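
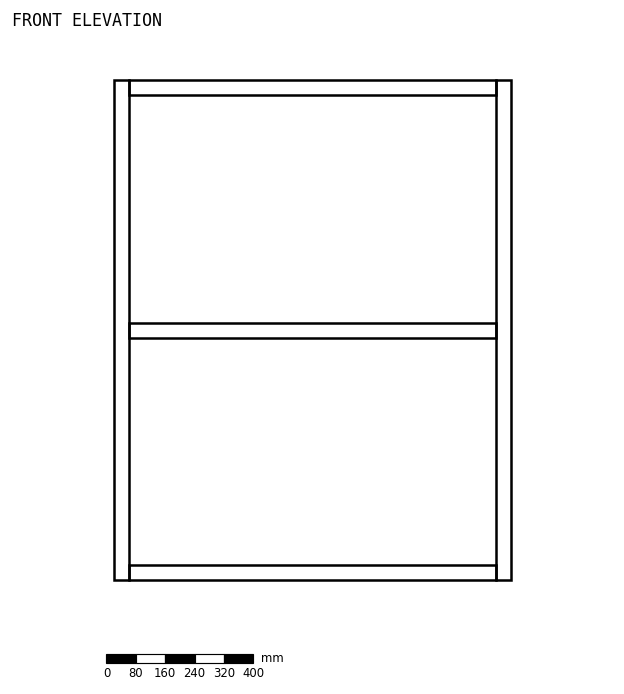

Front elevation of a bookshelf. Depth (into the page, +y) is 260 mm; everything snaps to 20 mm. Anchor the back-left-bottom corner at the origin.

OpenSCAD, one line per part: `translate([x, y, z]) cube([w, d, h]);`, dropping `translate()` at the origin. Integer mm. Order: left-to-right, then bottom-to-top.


cube([40, 260, 1360]);
translate([40, 0, 0]) cube([1000, 260, 40]);
translate([40, 0, 660]) cube([1000, 260, 40]);
translate([40, 0, 1320]) cube([1000, 260, 40]);
translate([1040, 0, 0]) cube([40, 260, 1360]);


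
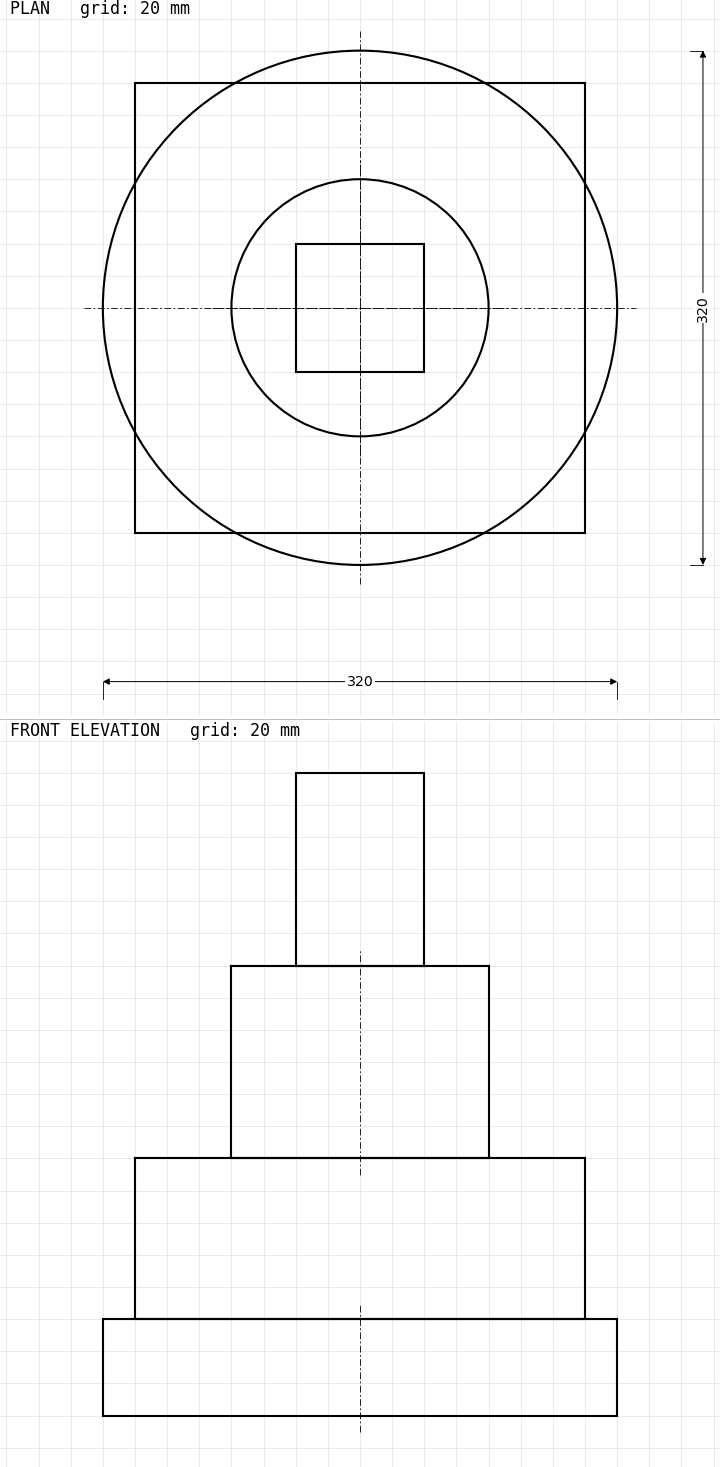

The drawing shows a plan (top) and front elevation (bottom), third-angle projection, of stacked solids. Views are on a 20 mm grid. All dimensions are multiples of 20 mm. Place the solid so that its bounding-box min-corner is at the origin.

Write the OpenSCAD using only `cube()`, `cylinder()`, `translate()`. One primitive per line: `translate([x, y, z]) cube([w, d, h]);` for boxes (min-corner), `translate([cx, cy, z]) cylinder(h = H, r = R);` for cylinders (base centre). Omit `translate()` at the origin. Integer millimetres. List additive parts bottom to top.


translate([160, 160, 0]) cylinder(h = 60, r = 160);
translate([20, 20, 60]) cube([280, 280, 100]);
translate([160, 160, 160]) cylinder(h = 120, r = 80);
translate([120, 120, 280]) cube([80, 80, 120]);


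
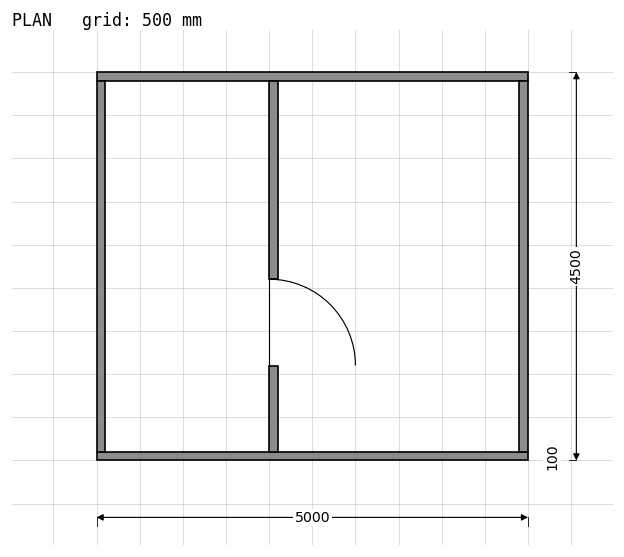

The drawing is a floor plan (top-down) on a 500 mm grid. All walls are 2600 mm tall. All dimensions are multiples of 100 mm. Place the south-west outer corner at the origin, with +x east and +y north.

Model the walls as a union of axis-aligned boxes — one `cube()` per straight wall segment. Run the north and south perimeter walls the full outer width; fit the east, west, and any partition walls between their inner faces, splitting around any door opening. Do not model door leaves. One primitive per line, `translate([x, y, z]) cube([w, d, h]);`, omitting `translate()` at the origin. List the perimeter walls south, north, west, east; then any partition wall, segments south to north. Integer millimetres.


cube([5000, 100, 2600]);
translate([0, 4400, 0]) cube([5000, 100, 2600]);
translate([0, 100, 0]) cube([100, 4300, 2600]);
translate([4900, 100, 0]) cube([100, 4300, 2600]);
translate([2000, 100, 0]) cube([100, 1000, 2600]);
translate([2000, 2100, 0]) cube([100, 2300, 2600]);


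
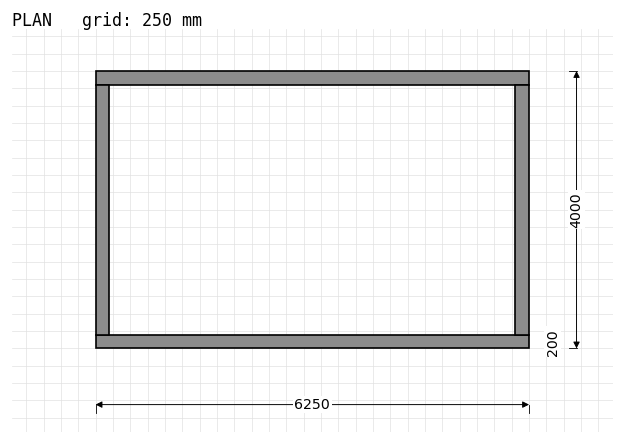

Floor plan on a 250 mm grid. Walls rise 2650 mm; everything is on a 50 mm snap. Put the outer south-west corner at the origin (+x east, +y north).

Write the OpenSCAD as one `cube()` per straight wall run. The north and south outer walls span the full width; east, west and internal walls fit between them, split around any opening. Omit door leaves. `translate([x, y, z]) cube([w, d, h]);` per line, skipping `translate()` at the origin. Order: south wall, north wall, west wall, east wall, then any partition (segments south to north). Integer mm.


cube([6250, 200, 2650]);
translate([0, 3800, 0]) cube([6250, 200, 2650]);
translate([0, 200, 0]) cube([200, 3600, 2650]);
translate([6050, 200, 0]) cube([200, 3600, 2650]);


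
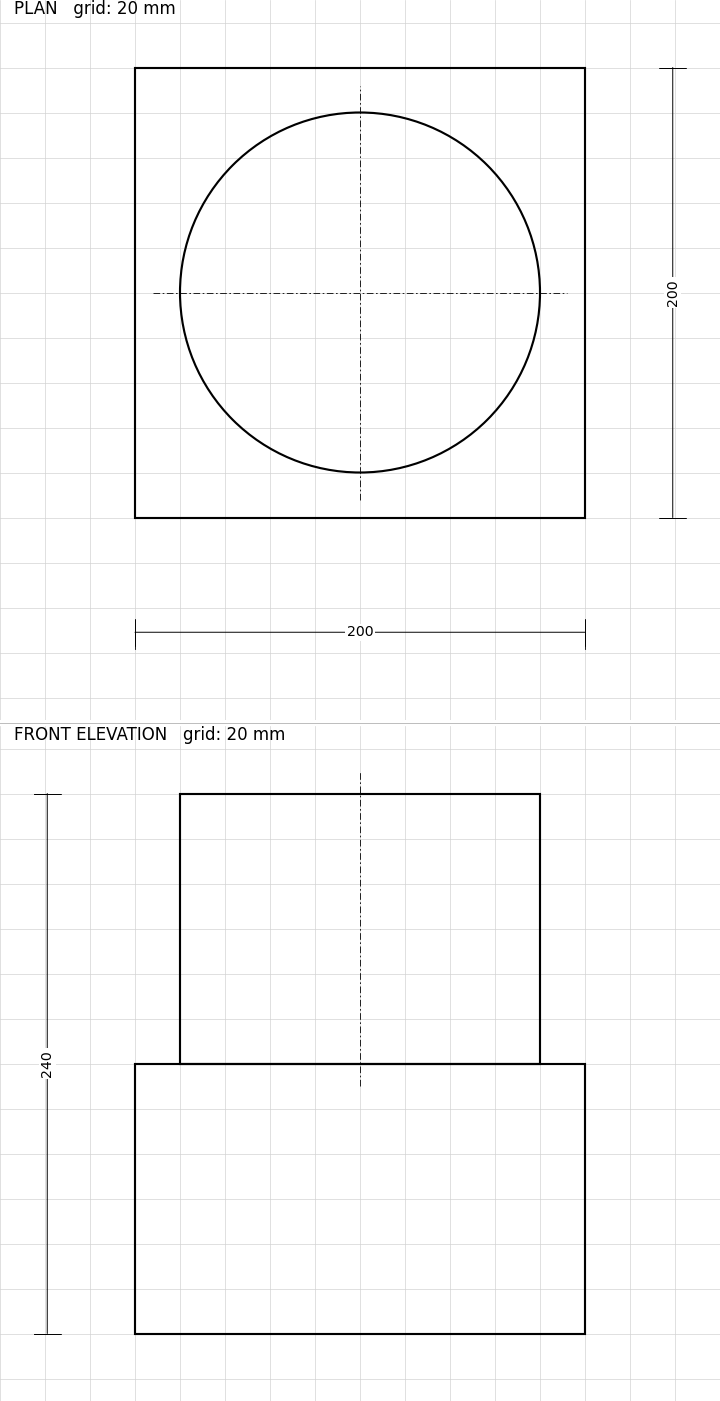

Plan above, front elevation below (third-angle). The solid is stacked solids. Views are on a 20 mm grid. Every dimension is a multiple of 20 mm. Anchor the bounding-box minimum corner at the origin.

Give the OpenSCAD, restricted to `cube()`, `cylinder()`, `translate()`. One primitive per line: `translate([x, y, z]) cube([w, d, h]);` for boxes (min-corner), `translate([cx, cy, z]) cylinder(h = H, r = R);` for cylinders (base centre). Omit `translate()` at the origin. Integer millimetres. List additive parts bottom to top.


cube([200, 200, 120]);
translate([100, 100, 120]) cylinder(h = 120, r = 80);


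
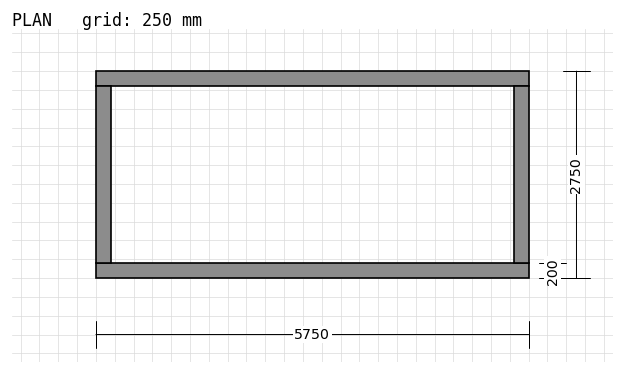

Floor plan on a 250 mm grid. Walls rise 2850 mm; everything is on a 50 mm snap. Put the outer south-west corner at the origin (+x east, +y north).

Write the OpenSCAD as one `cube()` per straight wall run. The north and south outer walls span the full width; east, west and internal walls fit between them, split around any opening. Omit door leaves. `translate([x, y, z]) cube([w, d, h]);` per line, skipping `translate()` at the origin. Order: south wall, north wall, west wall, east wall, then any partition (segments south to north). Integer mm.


cube([5750, 200, 2850]);
translate([0, 2550, 0]) cube([5750, 200, 2850]);
translate([0, 200, 0]) cube([200, 2350, 2850]);
translate([5550, 200, 0]) cube([200, 2350, 2850]);


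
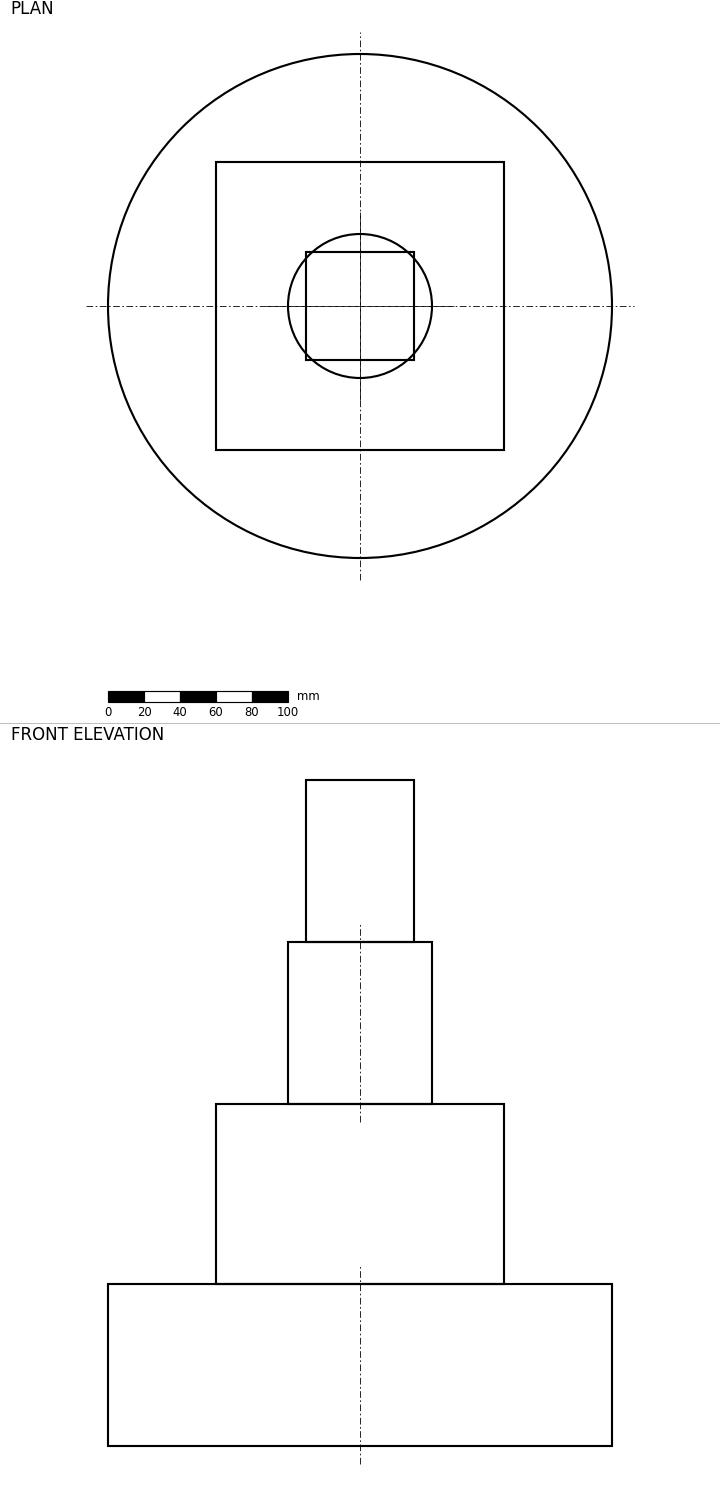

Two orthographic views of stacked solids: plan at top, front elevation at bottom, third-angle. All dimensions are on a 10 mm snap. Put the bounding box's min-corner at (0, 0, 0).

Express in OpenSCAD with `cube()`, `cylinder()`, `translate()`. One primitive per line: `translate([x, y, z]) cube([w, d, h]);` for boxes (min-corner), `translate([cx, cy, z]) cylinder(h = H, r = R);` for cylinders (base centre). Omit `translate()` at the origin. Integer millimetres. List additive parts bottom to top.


translate([140, 140, 0]) cylinder(h = 90, r = 140);
translate([60, 60, 90]) cube([160, 160, 100]);
translate([140, 140, 190]) cylinder(h = 90, r = 40);
translate([110, 110, 280]) cube([60, 60, 90]);


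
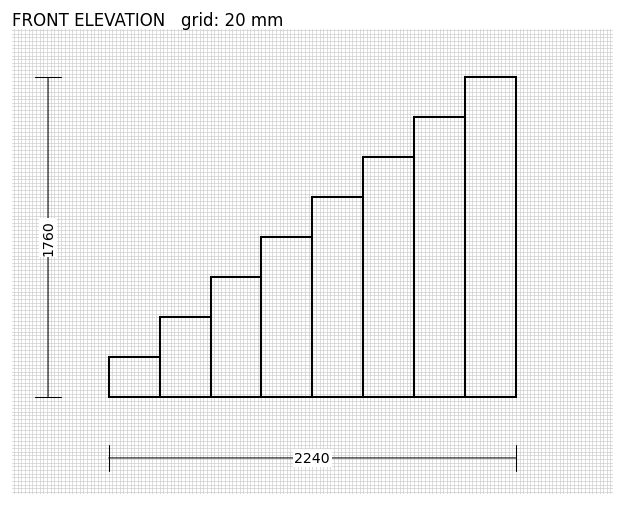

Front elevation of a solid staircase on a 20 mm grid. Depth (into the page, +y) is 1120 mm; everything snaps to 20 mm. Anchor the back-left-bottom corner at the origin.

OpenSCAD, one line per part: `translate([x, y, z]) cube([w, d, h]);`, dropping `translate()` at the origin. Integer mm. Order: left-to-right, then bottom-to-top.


cube([280, 1120, 220]);
translate([280, 0, 0]) cube([280, 1120, 440]);
translate([560, 0, 0]) cube([280, 1120, 660]);
translate([840, 0, 0]) cube([280, 1120, 880]);
translate([1120, 0, 0]) cube([280, 1120, 1100]);
translate([1400, 0, 0]) cube([280, 1120, 1320]);
translate([1680, 0, 0]) cube([280, 1120, 1540]);
translate([1960, 0, 0]) cube([280, 1120, 1760]);


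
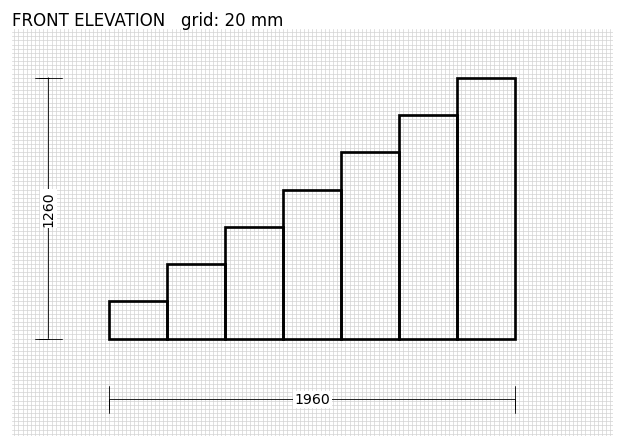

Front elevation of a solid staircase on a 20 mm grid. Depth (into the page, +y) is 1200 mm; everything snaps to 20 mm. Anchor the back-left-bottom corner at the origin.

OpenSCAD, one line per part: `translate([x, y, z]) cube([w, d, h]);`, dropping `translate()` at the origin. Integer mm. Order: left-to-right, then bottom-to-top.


cube([280, 1200, 180]);
translate([280, 0, 0]) cube([280, 1200, 360]);
translate([560, 0, 0]) cube([280, 1200, 540]);
translate([840, 0, 0]) cube([280, 1200, 720]);
translate([1120, 0, 0]) cube([280, 1200, 900]);
translate([1400, 0, 0]) cube([280, 1200, 1080]);
translate([1680, 0, 0]) cube([280, 1200, 1260]);


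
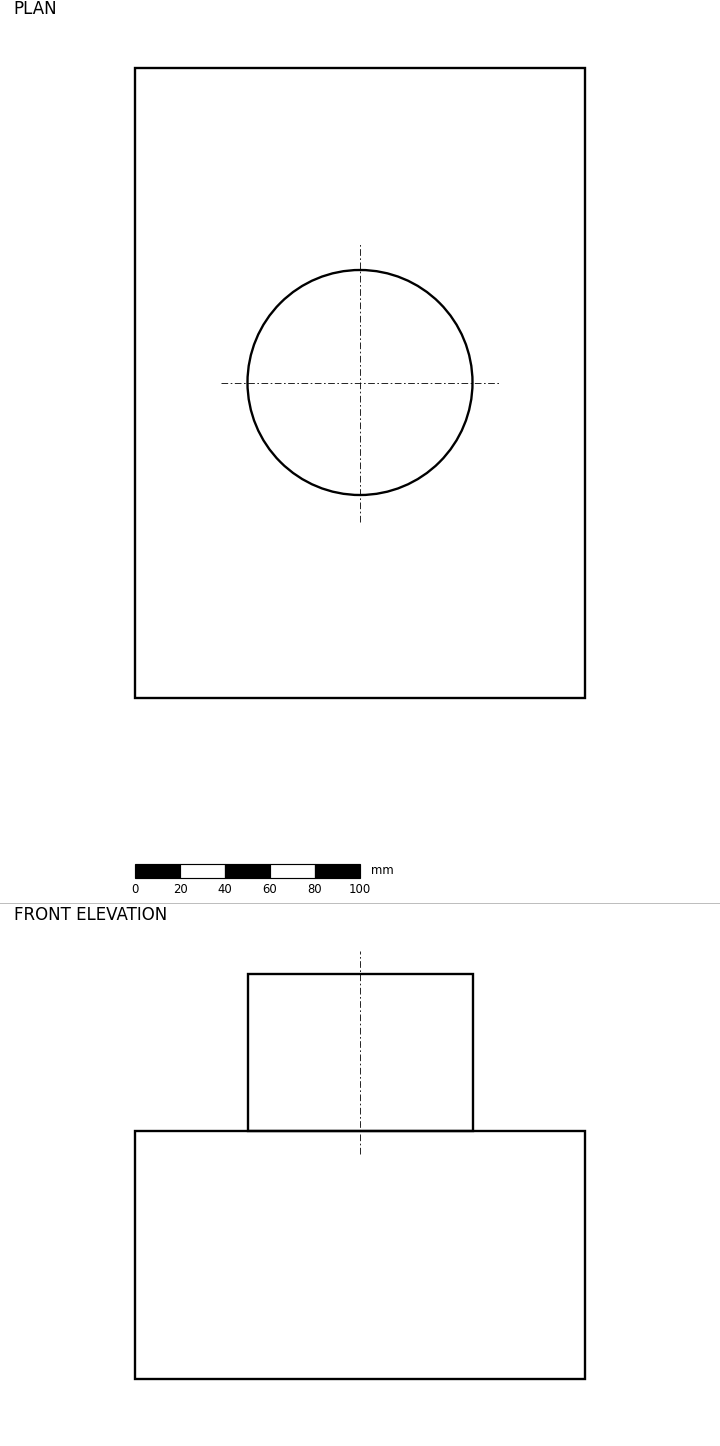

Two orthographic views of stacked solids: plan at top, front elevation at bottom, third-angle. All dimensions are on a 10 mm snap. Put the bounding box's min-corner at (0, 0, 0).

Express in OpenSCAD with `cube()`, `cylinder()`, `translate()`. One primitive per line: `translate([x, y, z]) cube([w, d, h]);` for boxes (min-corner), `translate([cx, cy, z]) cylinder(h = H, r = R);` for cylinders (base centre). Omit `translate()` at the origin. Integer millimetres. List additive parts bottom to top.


cube([200, 280, 110]);
translate([100, 140, 110]) cylinder(h = 70, r = 50);


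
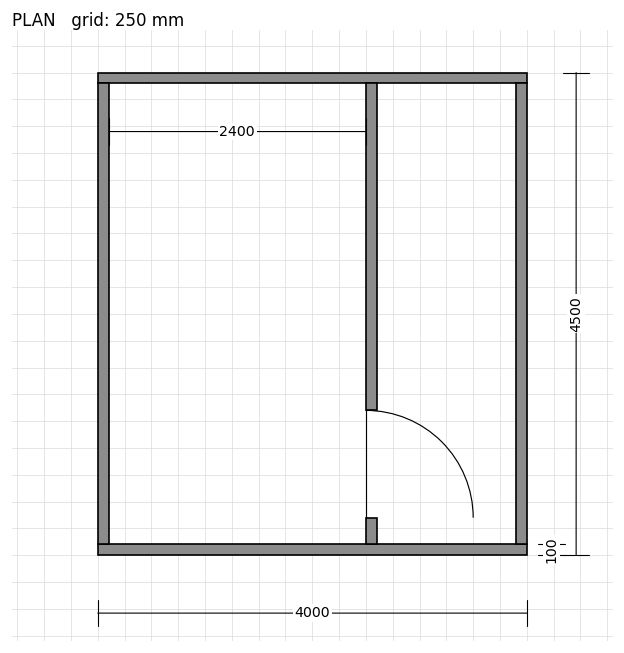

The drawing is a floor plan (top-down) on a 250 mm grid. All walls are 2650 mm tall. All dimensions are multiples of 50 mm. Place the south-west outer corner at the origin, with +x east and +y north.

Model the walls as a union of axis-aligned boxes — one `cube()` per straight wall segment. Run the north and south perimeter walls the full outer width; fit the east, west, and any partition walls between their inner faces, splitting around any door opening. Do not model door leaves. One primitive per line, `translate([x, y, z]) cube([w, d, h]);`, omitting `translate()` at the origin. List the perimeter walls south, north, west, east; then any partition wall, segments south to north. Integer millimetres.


cube([4000, 100, 2650]);
translate([0, 4400, 0]) cube([4000, 100, 2650]);
translate([0, 100, 0]) cube([100, 4300, 2650]);
translate([3900, 100, 0]) cube([100, 4300, 2650]);
translate([2500, 100, 0]) cube([100, 250, 2650]);
translate([2500, 1350, 0]) cube([100, 3050, 2650]);


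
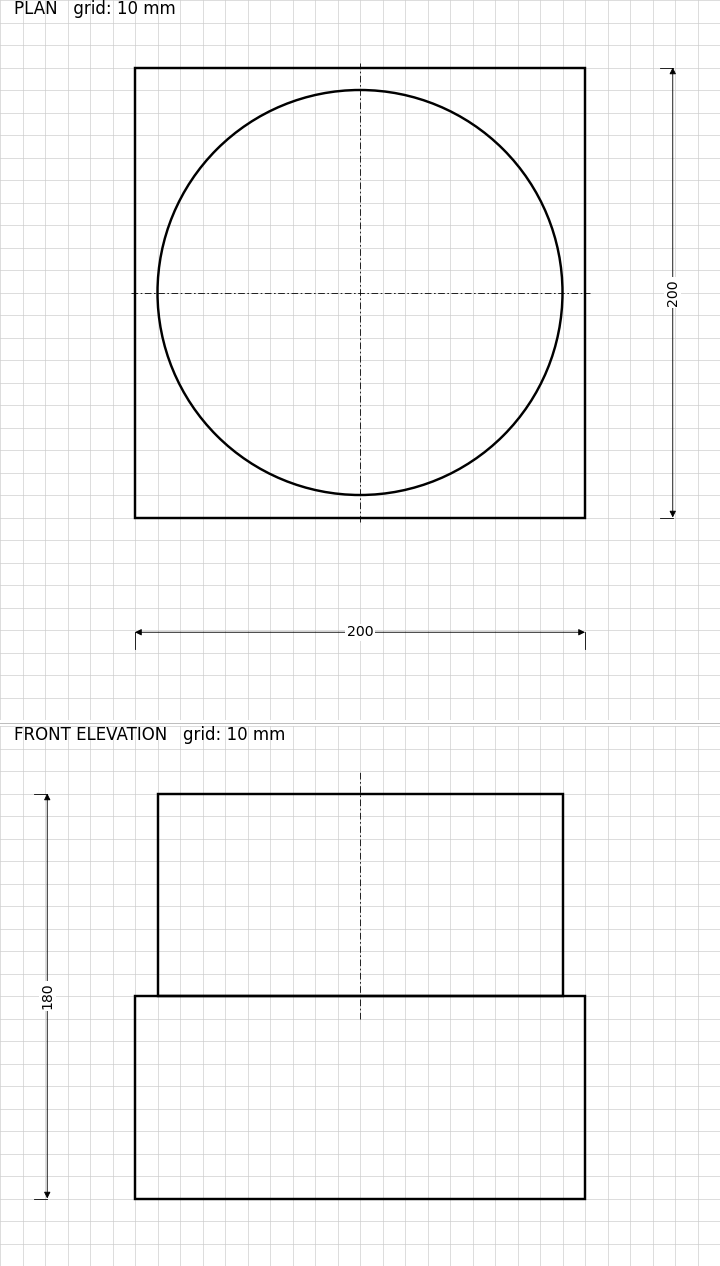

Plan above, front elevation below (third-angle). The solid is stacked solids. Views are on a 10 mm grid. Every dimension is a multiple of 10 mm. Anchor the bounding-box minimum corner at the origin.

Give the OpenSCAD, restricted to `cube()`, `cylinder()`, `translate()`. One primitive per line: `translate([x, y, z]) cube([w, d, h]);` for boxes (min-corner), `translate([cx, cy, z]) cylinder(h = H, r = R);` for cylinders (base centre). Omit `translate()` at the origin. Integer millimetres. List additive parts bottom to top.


cube([200, 200, 90]);
translate([100, 100, 90]) cylinder(h = 90, r = 90);


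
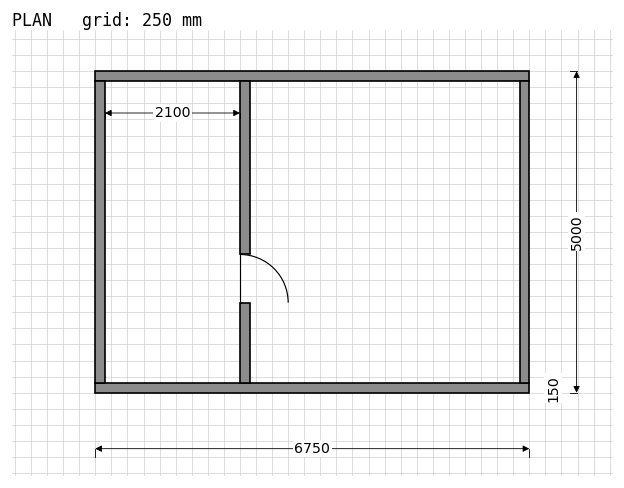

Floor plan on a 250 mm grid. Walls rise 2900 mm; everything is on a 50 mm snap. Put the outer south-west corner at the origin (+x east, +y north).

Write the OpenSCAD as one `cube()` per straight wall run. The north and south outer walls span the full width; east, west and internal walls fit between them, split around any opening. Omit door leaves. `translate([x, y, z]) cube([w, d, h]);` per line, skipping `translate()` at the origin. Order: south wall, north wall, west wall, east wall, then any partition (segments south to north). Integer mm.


cube([6750, 150, 2900]);
translate([0, 4850, 0]) cube([6750, 150, 2900]);
translate([0, 150, 0]) cube([150, 4700, 2900]);
translate([6600, 150, 0]) cube([150, 4700, 2900]);
translate([2250, 150, 0]) cube([150, 1250, 2900]);
translate([2250, 2150, 0]) cube([150, 2700, 2900]);


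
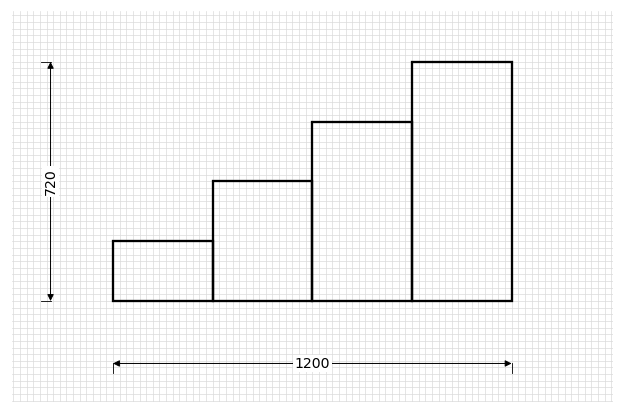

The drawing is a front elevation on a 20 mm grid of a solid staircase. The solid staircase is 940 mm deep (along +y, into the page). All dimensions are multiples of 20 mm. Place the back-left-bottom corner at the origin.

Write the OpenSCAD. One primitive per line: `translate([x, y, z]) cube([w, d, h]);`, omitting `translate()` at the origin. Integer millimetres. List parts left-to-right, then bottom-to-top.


cube([300, 940, 180]);
translate([300, 0, 0]) cube([300, 940, 360]);
translate([600, 0, 0]) cube([300, 940, 540]);
translate([900, 0, 0]) cube([300, 940, 720]);


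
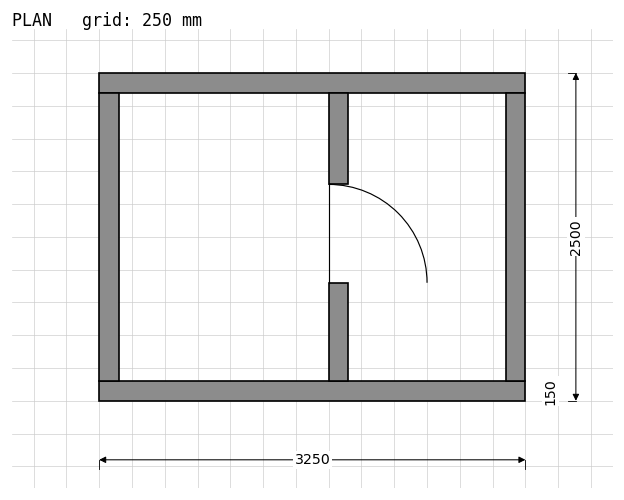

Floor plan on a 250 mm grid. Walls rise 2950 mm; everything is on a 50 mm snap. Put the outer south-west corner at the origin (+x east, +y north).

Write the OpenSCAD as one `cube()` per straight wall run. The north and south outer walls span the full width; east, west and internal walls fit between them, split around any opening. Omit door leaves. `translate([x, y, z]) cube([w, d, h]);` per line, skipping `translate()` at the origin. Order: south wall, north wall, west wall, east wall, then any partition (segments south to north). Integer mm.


cube([3250, 150, 2950]);
translate([0, 2350, 0]) cube([3250, 150, 2950]);
translate([0, 150, 0]) cube([150, 2200, 2950]);
translate([3100, 150, 0]) cube([150, 2200, 2950]);
translate([1750, 150, 0]) cube([150, 750, 2950]);
translate([1750, 1650, 0]) cube([150, 700, 2950]);


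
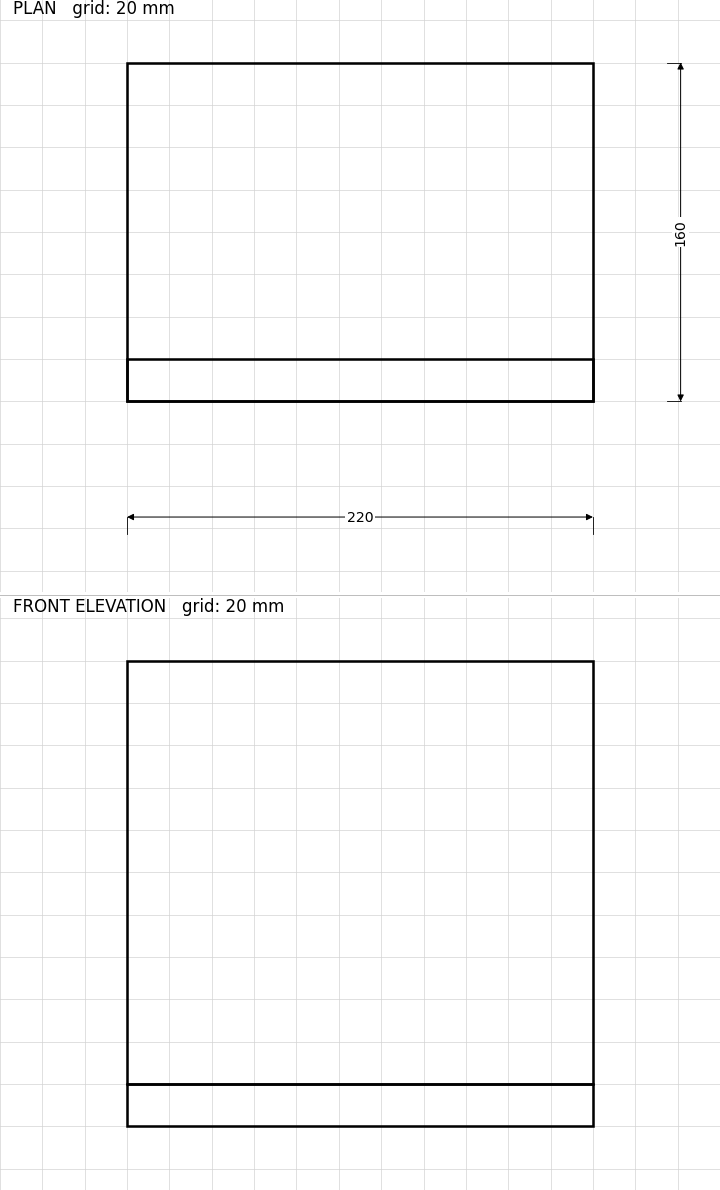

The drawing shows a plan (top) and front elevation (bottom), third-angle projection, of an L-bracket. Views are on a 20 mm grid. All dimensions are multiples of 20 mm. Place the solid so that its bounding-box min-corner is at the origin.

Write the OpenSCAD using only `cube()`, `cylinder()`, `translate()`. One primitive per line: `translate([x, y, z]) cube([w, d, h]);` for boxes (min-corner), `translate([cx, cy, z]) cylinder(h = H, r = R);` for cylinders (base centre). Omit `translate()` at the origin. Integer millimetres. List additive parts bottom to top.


cube([220, 160, 20]);
translate([0, 0, 20]) cube([220, 20, 200]);


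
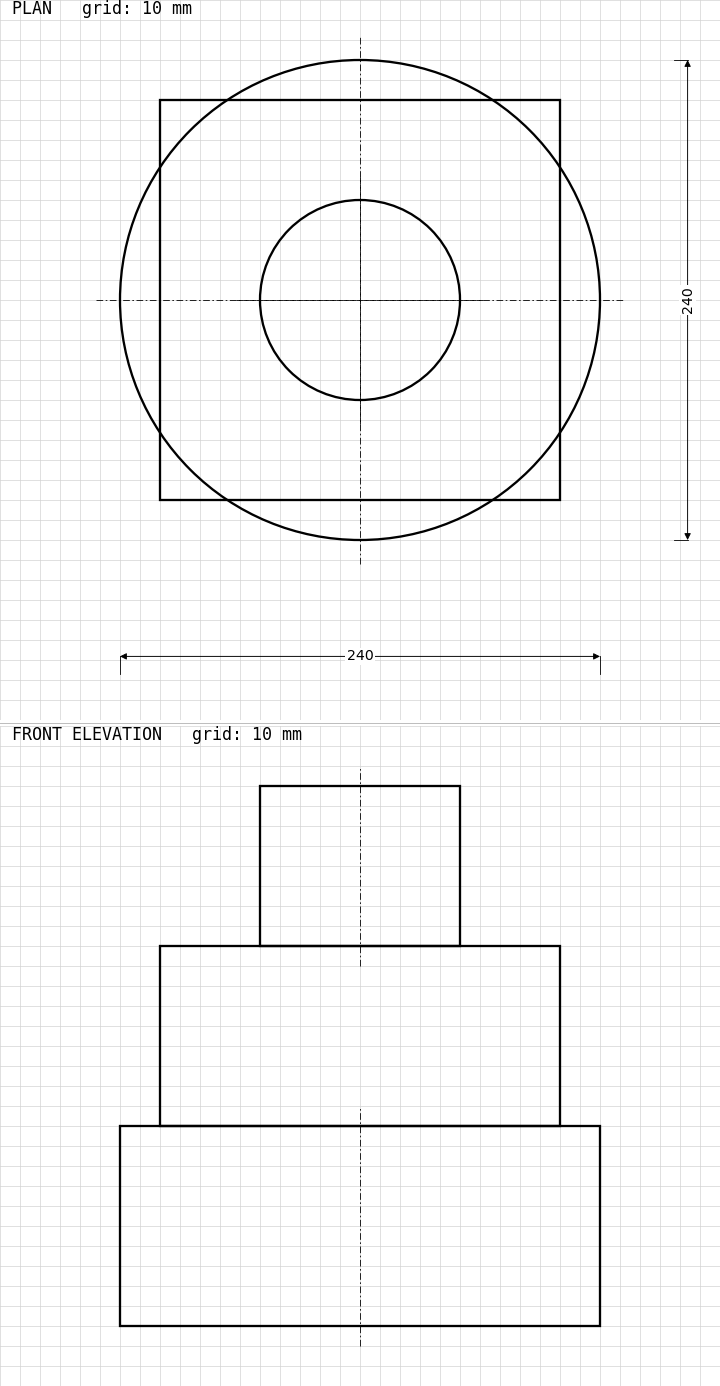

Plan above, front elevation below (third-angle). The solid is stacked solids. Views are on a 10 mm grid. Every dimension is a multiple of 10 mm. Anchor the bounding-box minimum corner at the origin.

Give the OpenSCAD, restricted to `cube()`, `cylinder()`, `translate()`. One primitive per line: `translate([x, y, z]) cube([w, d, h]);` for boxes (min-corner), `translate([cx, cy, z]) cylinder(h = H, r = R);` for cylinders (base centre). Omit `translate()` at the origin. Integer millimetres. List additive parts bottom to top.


translate([120, 120, 0]) cylinder(h = 100, r = 120);
translate([20, 20, 100]) cube([200, 200, 90]);
translate([120, 120, 190]) cylinder(h = 80, r = 50);


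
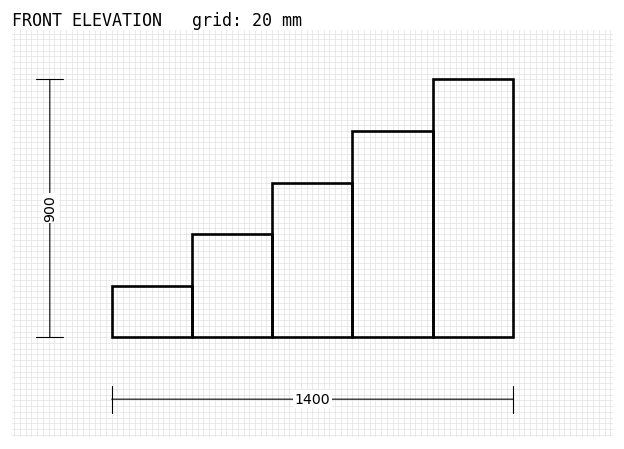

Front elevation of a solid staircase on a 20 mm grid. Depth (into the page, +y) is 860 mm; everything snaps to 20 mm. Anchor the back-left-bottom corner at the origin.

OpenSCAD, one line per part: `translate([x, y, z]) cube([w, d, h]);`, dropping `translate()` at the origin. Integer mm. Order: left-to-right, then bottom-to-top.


cube([280, 860, 180]);
translate([280, 0, 0]) cube([280, 860, 360]);
translate([560, 0, 0]) cube([280, 860, 540]);
translate([840, 0, 0]) cube([280, 860, 720]);
translate([1120, 0, 0]) cube([280, 860, 900]);


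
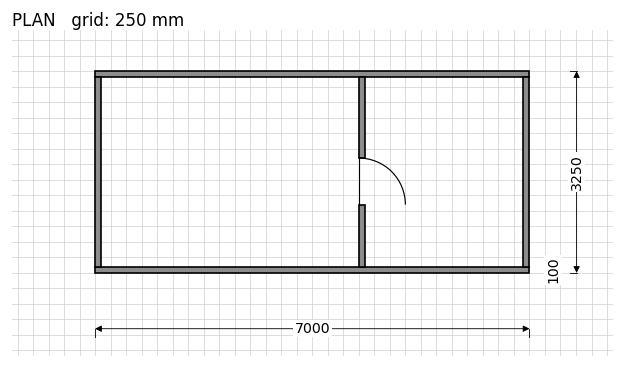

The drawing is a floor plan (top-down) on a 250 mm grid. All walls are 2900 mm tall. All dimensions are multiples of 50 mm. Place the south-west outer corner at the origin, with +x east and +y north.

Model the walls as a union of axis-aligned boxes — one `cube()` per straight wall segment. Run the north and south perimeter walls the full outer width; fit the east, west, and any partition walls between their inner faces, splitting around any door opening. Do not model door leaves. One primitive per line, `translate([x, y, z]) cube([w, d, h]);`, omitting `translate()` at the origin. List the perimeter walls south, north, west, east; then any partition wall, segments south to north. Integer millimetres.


cube([7000, 100, 2900]);
translate([0, 3150, 0]) cube([7000, 100, 2900]);
translate([0, 100, 0]) cube([100, 3050, 2900]);
translate([6900, 100, 0]) cube([100, 3050, 2900]);
translate([4250, 100, 0]) cube([100, 1000, 2900]);
translate([4250, 1850, 0]) cube([100, 1300, 2900]);


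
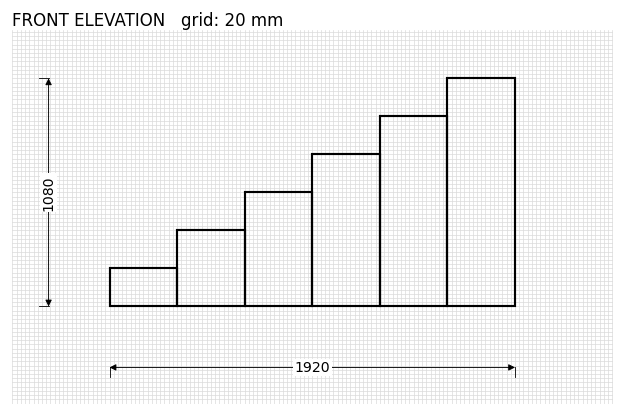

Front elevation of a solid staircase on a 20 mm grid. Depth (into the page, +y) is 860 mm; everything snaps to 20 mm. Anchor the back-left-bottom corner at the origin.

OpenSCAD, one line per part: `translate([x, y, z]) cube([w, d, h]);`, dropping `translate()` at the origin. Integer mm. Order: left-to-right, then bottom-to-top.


cube([320, 860, 180]);
translate([320, 0, 0]) cube([320, 860, 360]);
translate([640, 0, 0]) cube([320, 860, 540]);
translate([960, 0, 0]) cube([320, 860, 720]);
translate([1280, 0, 0]) cube([320, 860, 900]);
translate([1600, 0, 0]) cube([320, 860, 1080]);


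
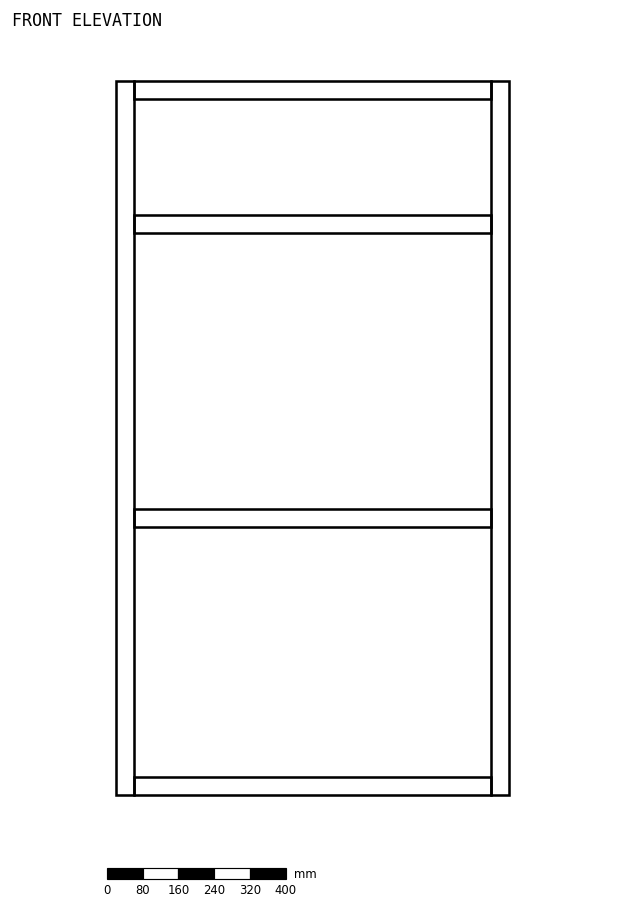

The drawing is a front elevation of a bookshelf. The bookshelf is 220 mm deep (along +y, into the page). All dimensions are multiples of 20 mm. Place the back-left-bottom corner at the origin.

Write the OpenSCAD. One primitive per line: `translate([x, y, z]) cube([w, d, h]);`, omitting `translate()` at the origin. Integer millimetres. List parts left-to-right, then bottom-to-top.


cube([40, 220, 1600]);
translate([40, 0, 0]) cube([800, 220, 40]);
translate([40, 0, 600]) cube([800, 220, 40]);
translate([40, 0, 1260]) cube([800, 220, 40]);
translate([40, 0, 1560]) cube([800, 220, 40]);
translate([840, 0, 0]) cube([40, 220, 1600]);


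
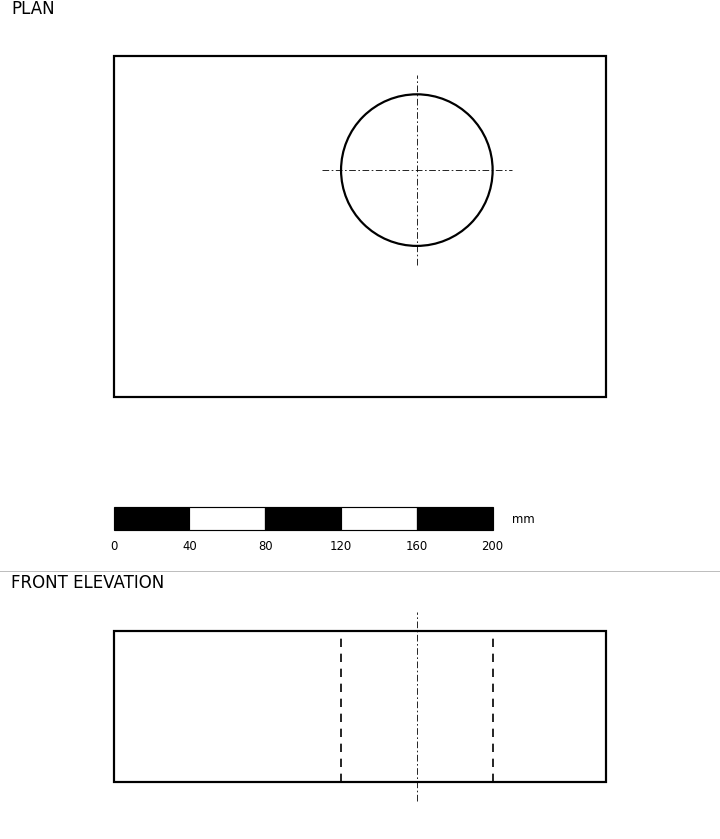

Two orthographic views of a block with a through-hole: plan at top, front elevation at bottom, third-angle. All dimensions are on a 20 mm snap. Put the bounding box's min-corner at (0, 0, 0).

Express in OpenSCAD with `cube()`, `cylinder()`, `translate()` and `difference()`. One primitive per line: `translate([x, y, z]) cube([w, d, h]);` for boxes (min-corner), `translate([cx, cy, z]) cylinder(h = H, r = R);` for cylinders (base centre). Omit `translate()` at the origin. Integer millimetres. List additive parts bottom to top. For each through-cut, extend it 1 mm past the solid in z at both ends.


difference() {
  cube([260, 180, 80]);
  translate([160, 120, -1]) cylinder(h = 82, r = 40);
}


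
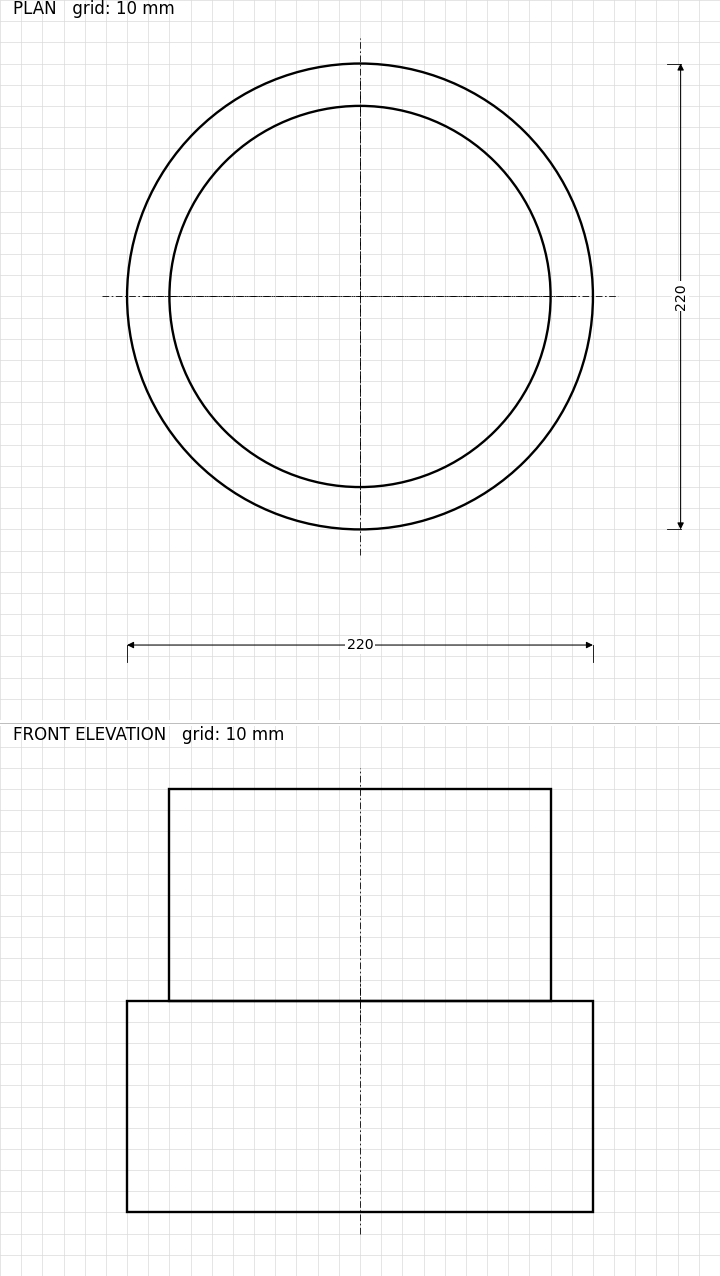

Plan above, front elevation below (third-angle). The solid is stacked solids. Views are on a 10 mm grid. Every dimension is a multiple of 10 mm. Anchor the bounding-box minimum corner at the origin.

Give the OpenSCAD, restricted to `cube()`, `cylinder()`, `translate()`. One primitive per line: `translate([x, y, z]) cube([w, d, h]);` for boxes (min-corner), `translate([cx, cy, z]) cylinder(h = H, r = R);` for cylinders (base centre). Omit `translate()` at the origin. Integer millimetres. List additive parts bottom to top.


translate([110, 110, 0]) cylinder(h = 100, r = 110);
translate([110, 110, 100]) cylinder(h = 100, r = 90);


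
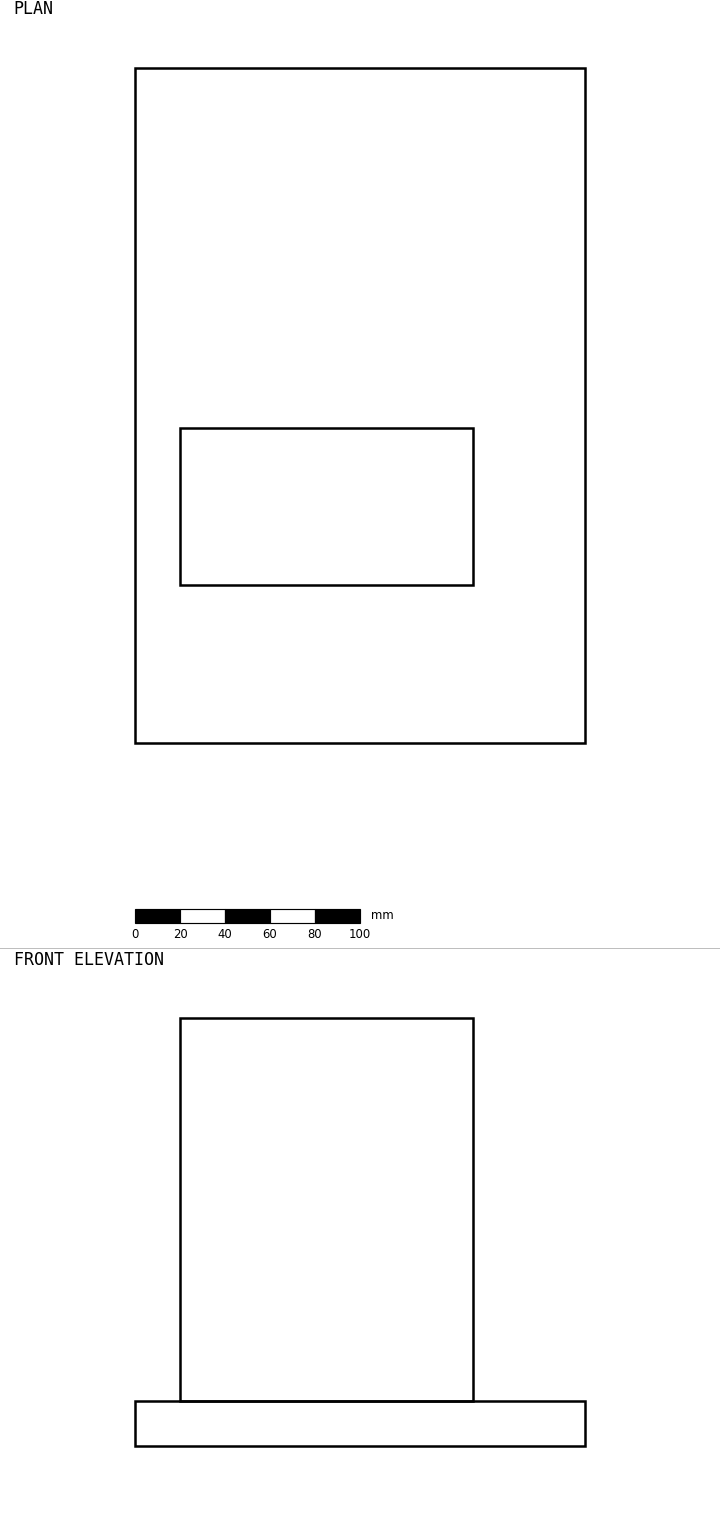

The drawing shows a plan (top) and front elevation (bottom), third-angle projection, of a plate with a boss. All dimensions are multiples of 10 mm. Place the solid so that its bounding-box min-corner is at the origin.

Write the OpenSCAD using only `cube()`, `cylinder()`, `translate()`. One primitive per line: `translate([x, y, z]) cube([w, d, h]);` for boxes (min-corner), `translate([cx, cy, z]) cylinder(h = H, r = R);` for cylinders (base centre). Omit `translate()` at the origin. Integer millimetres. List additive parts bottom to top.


cube([200, 300, 20]);
translate([20, 70, 20]) cube([130, 70, 170]);


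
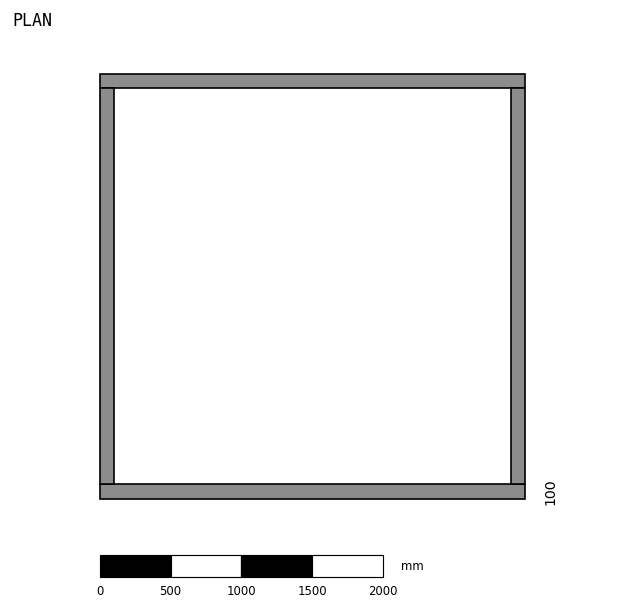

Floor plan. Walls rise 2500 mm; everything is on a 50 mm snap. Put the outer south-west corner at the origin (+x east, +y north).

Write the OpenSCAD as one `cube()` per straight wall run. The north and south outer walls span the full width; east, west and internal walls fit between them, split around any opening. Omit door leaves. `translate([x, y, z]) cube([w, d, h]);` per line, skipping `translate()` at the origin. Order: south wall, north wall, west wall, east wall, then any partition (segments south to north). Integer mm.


cube([3000, 100, 2500]);
translate([0, 2900, 0]) cube([3000, 100, 2500]);
translate([0, 100, 0]) cube([100, 2800, 2500]);
translate([2900, 100, 0]) cube([100, 2800, 2500]);


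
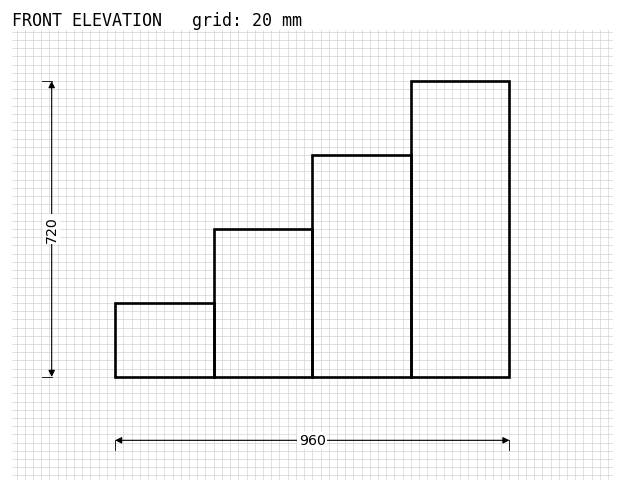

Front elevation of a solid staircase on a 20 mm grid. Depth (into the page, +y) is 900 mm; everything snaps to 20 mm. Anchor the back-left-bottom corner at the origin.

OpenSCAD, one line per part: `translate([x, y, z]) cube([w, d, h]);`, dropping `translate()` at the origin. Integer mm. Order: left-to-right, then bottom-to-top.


cube([240, 900, 180]);
translate([240, 0, 0]) cube([240, 900, 360]);
translate([480, 0, 0]) cube([240, 900, 540]);
translate([720, 0, 0]) cube([240, 900, 720]);


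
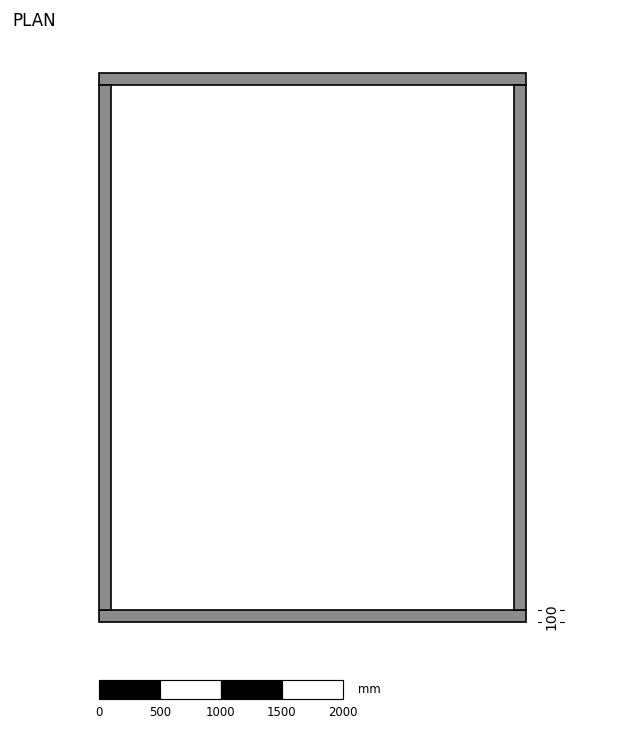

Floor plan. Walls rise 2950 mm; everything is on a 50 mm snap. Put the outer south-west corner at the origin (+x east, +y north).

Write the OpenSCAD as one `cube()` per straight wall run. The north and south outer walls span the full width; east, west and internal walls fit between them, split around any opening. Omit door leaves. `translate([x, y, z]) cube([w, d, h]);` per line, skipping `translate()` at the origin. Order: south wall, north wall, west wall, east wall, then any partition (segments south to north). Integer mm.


cube([3500, 100, 2950]);
translate([0, 4400, 0]) cube([3500, 100, 2950]);
translate([0, 100, 0]) cube([100, 4300, 2950]);
translate([3400, 100, 0]) cube([100, 4300, 2950]);


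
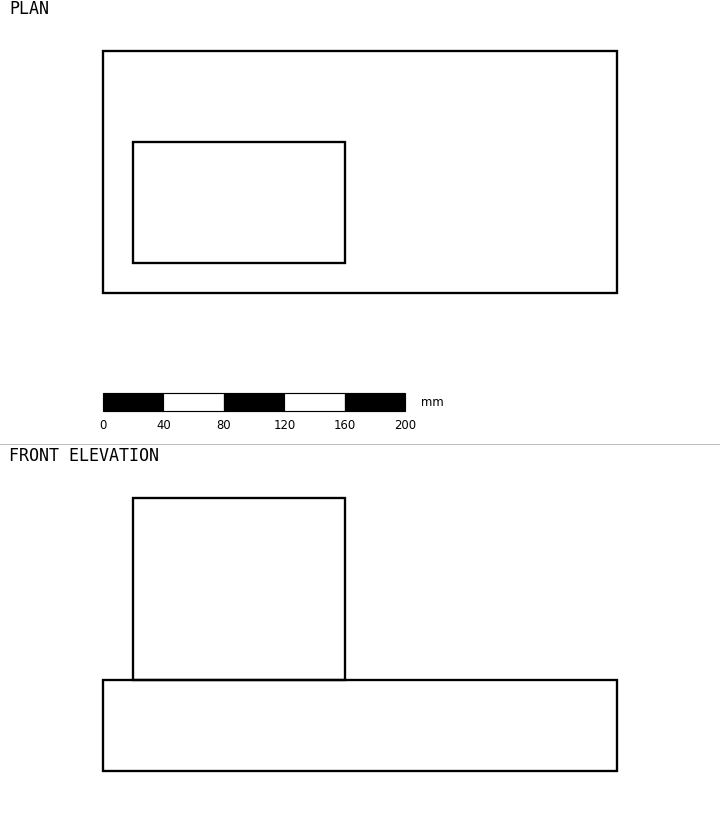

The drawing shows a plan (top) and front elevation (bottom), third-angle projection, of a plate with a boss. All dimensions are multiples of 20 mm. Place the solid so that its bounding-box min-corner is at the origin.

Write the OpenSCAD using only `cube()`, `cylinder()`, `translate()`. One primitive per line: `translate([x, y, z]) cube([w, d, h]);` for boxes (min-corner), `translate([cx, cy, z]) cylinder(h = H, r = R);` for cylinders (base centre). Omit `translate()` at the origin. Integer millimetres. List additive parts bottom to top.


cube([340, 160, 60]);
translate([20, 20, 60]) cube([140, 80, 120]);


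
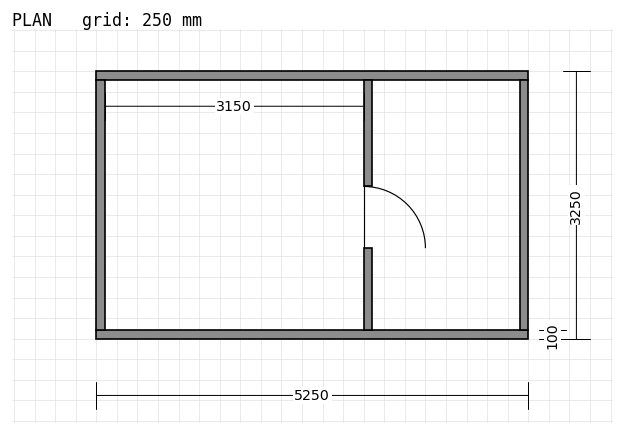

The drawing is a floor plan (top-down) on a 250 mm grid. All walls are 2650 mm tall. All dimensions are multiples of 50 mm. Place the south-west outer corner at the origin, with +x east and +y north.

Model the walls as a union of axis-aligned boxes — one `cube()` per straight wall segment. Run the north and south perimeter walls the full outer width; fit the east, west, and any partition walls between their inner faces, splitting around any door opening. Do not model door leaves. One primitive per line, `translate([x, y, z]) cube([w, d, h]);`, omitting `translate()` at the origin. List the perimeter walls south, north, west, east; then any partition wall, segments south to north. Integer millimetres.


cube([5250, 100, 2650]);
translate([0, 3150, 0]) cube([5250, 100, 2650]);
translate([0, 100, 0]) cube([100, 3050, 2650]);
translate([5150, 100, 0]) cube([100, 3050, 2650]);
translate([3250, 100, 0]) cube([100, 1000, 2650]);
translate([3250, 1850, 0]) cube([100, 1300, 2650]);


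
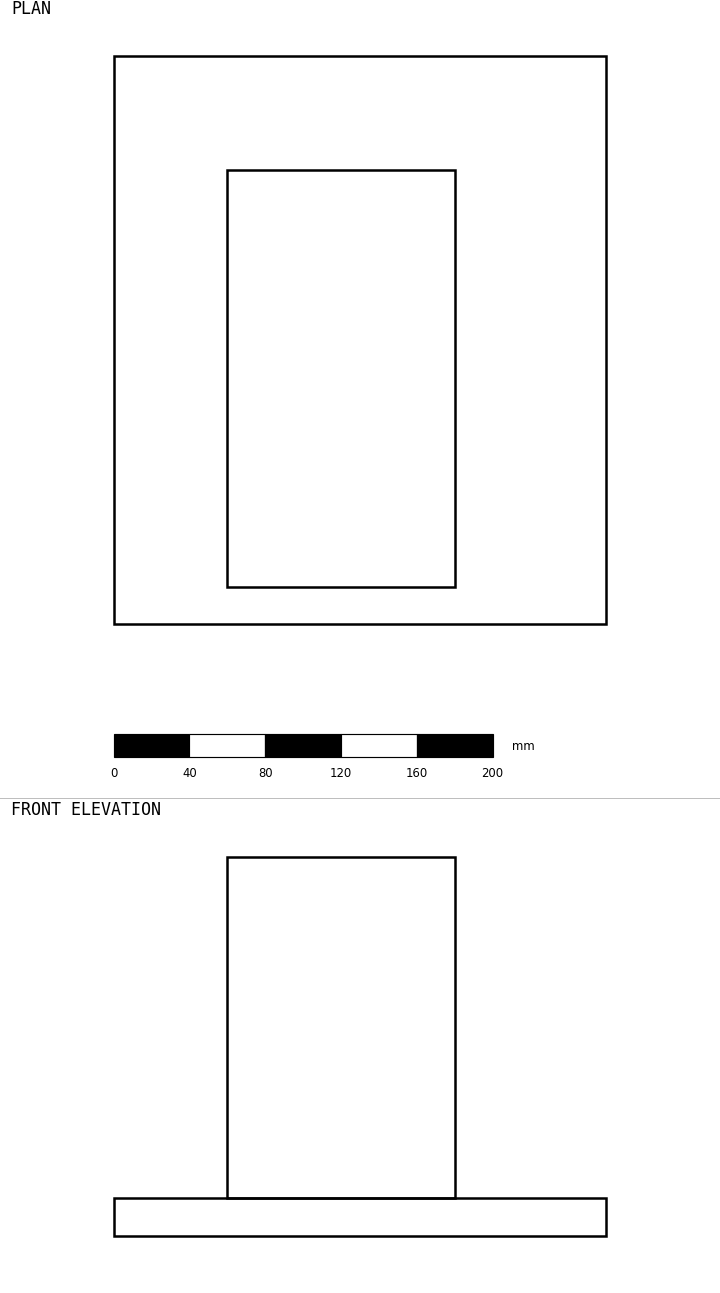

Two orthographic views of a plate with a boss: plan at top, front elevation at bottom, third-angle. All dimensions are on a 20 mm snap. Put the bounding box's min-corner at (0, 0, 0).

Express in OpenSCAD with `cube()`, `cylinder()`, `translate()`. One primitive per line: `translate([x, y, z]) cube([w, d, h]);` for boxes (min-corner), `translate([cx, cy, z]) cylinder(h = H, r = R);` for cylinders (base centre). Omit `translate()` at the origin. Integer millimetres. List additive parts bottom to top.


cube([260, 300, 20]);
translate([60, 20, 20]) cube([120, 220, 180]);


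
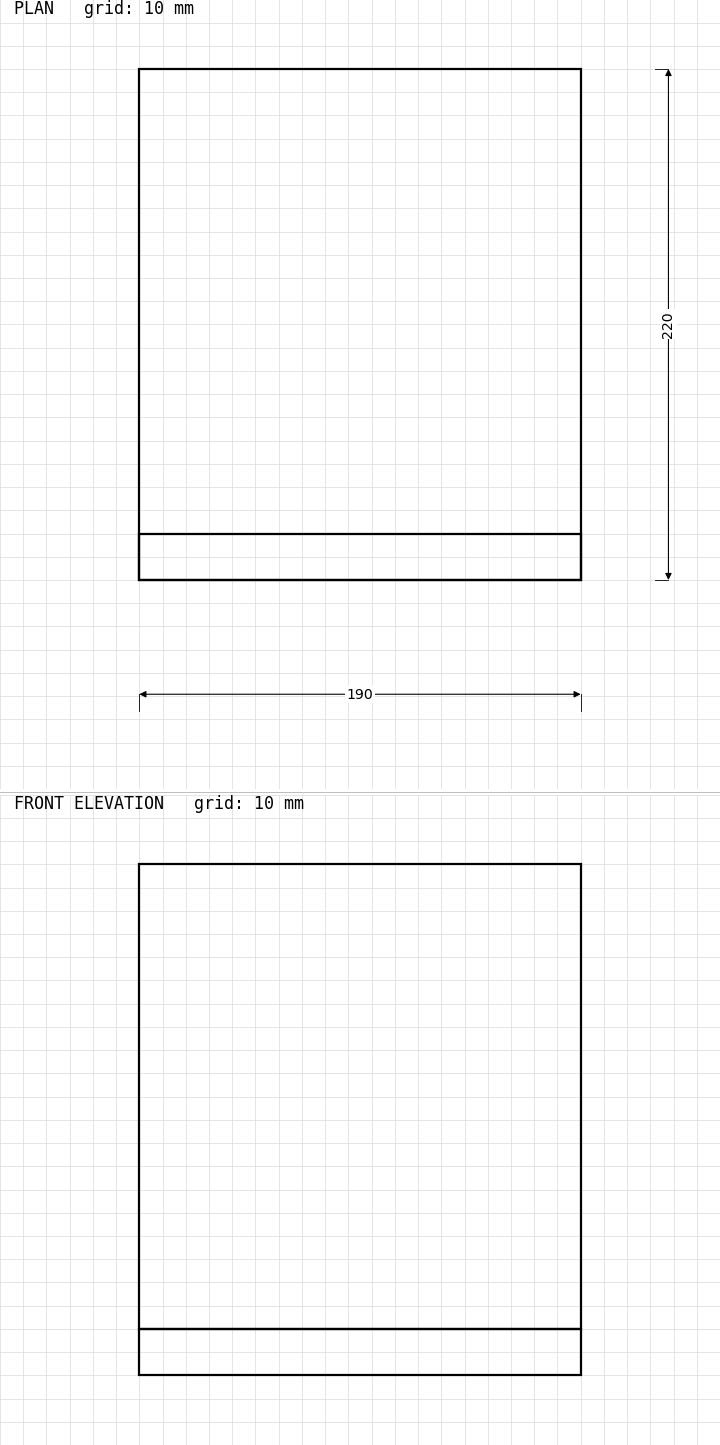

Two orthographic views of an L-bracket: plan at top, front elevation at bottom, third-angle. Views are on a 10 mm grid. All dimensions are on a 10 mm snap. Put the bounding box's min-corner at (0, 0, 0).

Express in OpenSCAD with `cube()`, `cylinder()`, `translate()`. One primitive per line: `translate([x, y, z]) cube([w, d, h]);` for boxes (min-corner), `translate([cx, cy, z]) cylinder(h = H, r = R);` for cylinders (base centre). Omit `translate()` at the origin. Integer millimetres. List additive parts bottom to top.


cube([190, 220, 20]);
translate([0, 0, 20]) cube([190, 20, 200]);


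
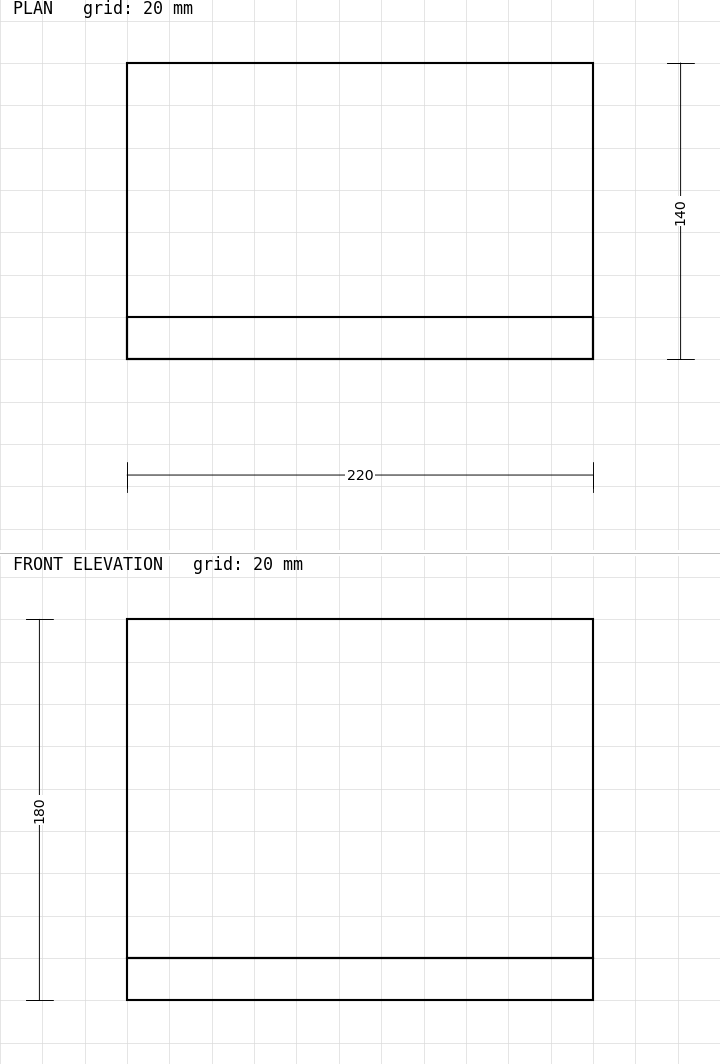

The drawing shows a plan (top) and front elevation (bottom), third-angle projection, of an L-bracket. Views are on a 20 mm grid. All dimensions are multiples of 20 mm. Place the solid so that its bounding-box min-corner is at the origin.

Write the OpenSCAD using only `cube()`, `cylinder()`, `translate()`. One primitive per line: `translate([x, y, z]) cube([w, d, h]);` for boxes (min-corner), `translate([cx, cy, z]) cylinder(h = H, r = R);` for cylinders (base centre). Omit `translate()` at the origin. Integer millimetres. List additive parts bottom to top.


cube([220, 140, 20]);
translate([0, 0, 20]) cube([220, 20, 160]);


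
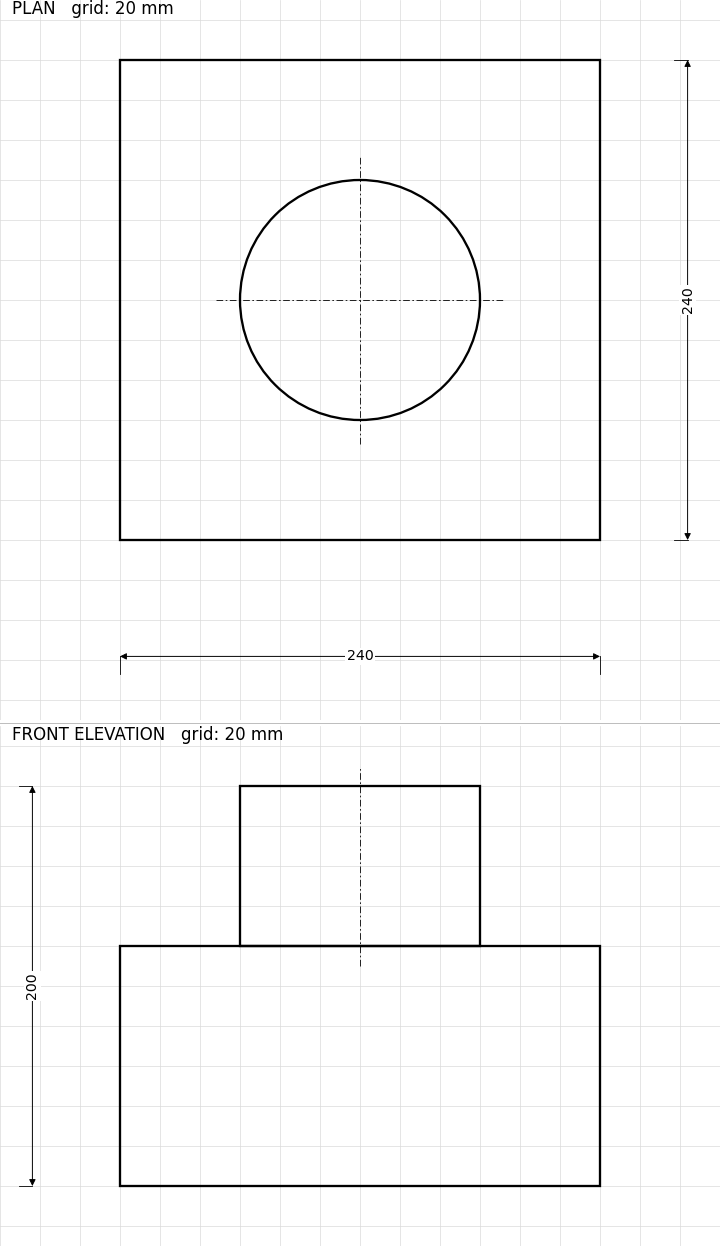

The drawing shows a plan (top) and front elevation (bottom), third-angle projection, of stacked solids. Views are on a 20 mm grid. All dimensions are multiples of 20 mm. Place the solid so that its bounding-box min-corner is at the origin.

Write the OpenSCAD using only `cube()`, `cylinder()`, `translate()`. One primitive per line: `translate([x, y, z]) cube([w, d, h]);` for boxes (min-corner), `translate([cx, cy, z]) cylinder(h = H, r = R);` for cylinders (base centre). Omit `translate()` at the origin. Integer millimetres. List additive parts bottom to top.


cube([240, 240, 120]);
translate([120, 120, 120]) cylinder(h = 80, r = 60);


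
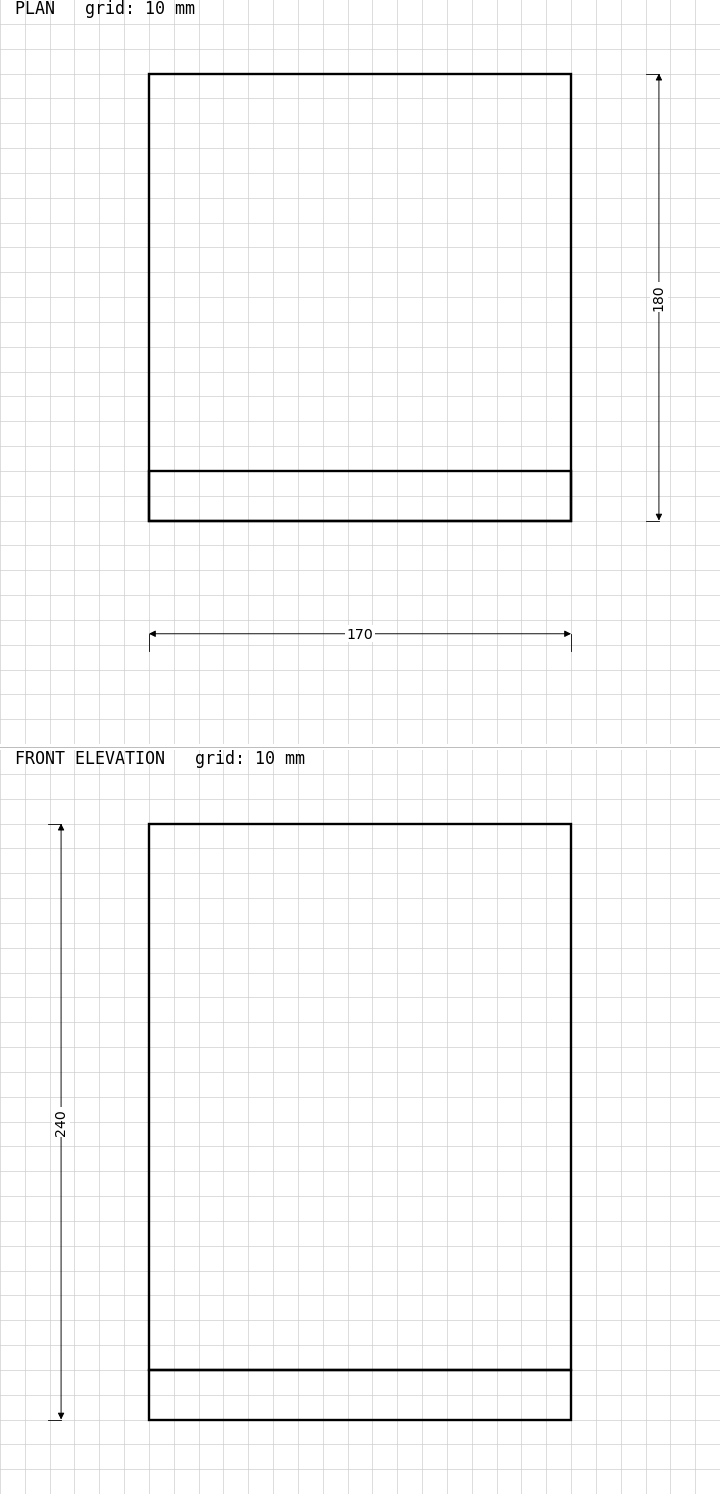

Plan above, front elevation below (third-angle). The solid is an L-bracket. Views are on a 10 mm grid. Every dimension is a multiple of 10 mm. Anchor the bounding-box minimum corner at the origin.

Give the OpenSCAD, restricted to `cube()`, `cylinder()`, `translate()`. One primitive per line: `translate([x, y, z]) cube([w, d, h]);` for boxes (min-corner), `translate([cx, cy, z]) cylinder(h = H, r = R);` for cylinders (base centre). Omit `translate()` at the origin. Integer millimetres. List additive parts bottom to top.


cube([170, 180, 20]);
translate([0, 0, 20]) cube([170, 20, 220]);


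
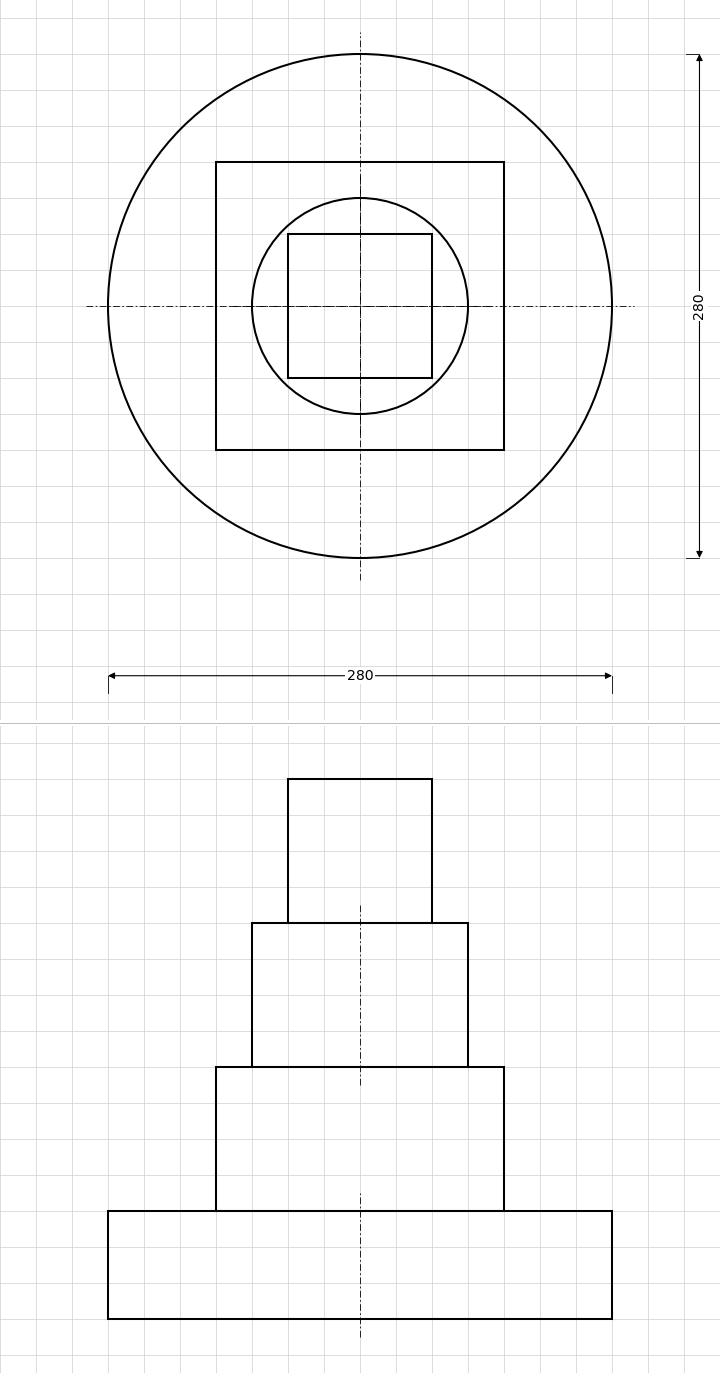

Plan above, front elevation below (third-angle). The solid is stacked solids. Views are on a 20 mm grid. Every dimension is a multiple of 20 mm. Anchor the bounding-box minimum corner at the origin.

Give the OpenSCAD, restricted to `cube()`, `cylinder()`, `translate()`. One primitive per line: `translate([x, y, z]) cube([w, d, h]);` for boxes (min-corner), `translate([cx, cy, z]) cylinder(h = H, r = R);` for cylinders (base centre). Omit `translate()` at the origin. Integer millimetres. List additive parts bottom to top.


translate([140, 140, 0]) cylinder(h = 60, r = 140);
translate([60, 60, 60]) cube([160, 160, 80]);
translate([140, 140, 140]) cylinder(h = 80, r = 60);
translate([100, 100, 220]) cube([80, 80, 80]);


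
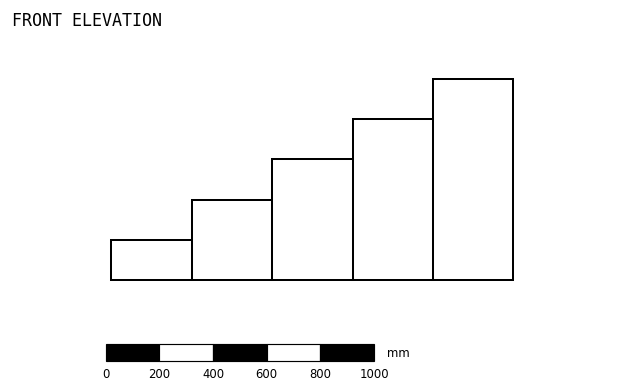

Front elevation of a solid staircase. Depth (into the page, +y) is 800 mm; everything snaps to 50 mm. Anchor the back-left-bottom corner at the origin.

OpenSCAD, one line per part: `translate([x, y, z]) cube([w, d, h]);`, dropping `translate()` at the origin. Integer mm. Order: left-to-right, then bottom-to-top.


cube([300, 800, 150]);
translate([300, 0, 0]) cube([300, 800, 300]);
translate([600, 0, 0]) cube([300, 800, 450]);
translate([900, 0, 0]) cube([300, 800, 600]);
translate([1200, 0, 0]) cube([300, 800, 750]);
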